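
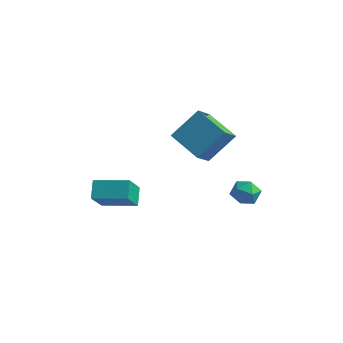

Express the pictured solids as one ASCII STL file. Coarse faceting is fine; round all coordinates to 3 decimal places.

solid 
facet normal -0.994 0.107 -0.002
outer loop
vertex 0.889 2.151 -1.422
vertex 0.817 1.489 -1.226
vertex 0.87 1.989 -0.747
endloop
endfacet
facet normal -0.672 0.724 0.155
outer loop
vertex 0.889 2.151 -1.422
vertex 0.87 1.989 -0.747
vertex 1.324 2.46 -0.978
endloop
endfacet
facet normal -0.237 0.891 -0.387
outer loop
vertex 0.889 2.151 -1.422
vertex 1.324 2.46 -0.978
vertex 1.553 2.251 -1.599
endloop
endfacet
facet normal -0.291 0.377 -0.879
outer loop
vertex 0.889 2.151 -1.422
vertex 1.553 2.251 -1.599
vertex 1.239 1.651 -1.752
endloop
endfacet
facet normal -0.759 -0.108 -0.642
outer loop
vertex 0.889 2.151 -1.422
vertex 1.239 1.651 -1.752
vertex 0.817 1.489 -1.226
endloop
endfacet
facet normal -0.270 0.621 0.736
outer loop
vertex 1.324 2.46 -0.978
vertex 0.87 1.989 -0.747
vertex 1.521 1.989 -0.508
endloop
endfacet
facet normal -0.792 -0.376 0.480
outer loop
vertex 0.87 1.989 -0.747
vertex 0.817 1.489 -1.226
vertex 1.207 1.389 -0.661
endloop
endfacet
facet normal -0.412 -0.724 -0.553
outer loop
vertex 0.817 1.489 -1.226
vertex 1.239 1.651 -1.752
vertex 1.436 1.18 -1.282
endloop
endfacet
facet normal 0.344 0.059 -0.937
outer loop
vertex 1.239 1.651 -1.752
vertex 1.553 2.251 -1.599
vertex 1.89 1.651 -1.513
endloop
endfacet
facet normal 0.432 0.891 -0.141
outer loop
vertex 1.553 2.251 -1.599
vertex 1.324 2.46 -0.978
vertex 1.943 2.151 -1.034
endloop
endfacet
facet normal 0.291 -0.377 0.879
outer loop
vertex 1.871 1.489 -0.838
vertex 1.521 1.989 -0.508
vertex 1.207 1.389 -0.661
endloop
endfacet
facet normal 0.237 -0.891 0.387
outer loop
vertex 1.871 1.489 -0.838
vertex 1.207 1.389 -0.661
vertex 1.436 1.18 -1.282
endloop
endfacet
facet normal 0.672 -0.724 -0.155
outer loop
vertex 1.871 1.489 -0.838
vertex 1.436 1.18 -1.282
vertex 1.89 1.651 -1.513
endloop
endfacet
facet normal 0.994 -0.107 0.002
outer loop
vertex 1.871 1.489 -0.838
vertex 1.89 1.651 -1.513
vertex 1.943 2.151 -1.034
endloop
endfacet
facet normal 0.759 0.108 0.642
outer loop
vertex 1.871 1.489 -0.838
vertex 1.943 2.151 -1.034
vertex 1.521 1.989 -0.508
endloop
endfacet
facet normal -0.344 -0.059 0.937
outer loop
vertex 1.207 1.389 -0.661
vertex 1.521 1.989 -0.508
vertex 0.87 1.989 -0.747
endloop
endfacet
facet normal -0.432 -0.891 0.141
outer loop
vertex 1.436 1.18 -1.282
vertex 1.207 1.389 -0.661
vertex 0.817 1.489 -1.226
endloop
endfacet
facet normal 0.270 -0.621 -0.736
outer loop
vertex 1.89 1.651 -1.513
vertex 1.436 1.18 -1.282
vertex 1.239 1.651 -1.752
endloop
endfacet
facet normal 0.792 0.376 -0.480
outer loop
vertex 1.943 2.151 -1.034
vertex 1.89 1.651 -1.513
vertex 1.553 2.251 -1.599
endloop
endfacet
facet normal 0.412 0.724 0.553
outer loop
vertex 1.521 1.989 -0.508
vertex 1.943 2.151 -1.034
vertex 1.324 2.46 -0.978
endloop
endfacet
facet normal -0.939 -0.306 -0.158
outer loop
vertex -2.557 -3.46 1.68
vertex -2.668 -2.548 0.571
vertex -2.262 -4.085 1.136
endloop
endfacet
facet normal 0.077 -0.634 0.770
outer loop
vertex -0.872 -3.632 1.369
vertex -2.557 -3.46 1.68
vertex -2.262 -4.085 1.136
endloop
endfacet
facet normal -0.939 -0.306 -0.158
outer loop
vertex -2.262 -4.085 1.136
vertex -2.668 -2.548 0.571
vertex -2.373 -3.173 0.027
endloop
endfacet
facet normal 0.335 -0.711 -0.618
outer loop
vertex -2.373 -3.173 0.027
vertex -0.872 -3.632 1.369
vertex -2.262 -4.085 1.136
endloop
endfacet
facet normal -0.335 0.711 0.618
outer loop
vertex -2.557 -3.46 1.68
vertex -1.278 -2.095 0.804
vertex -2.668 -2.548 0.571
endloop
endfacet
facet normal 0.077 -0.634 0.770
outer loop
vertex -1.167 -3.007 1.913
vertex -2.557 -3.46 1.68
vertex -0.872 -3.632 1.369
endloop
endfacet
facet normal -0.335 0.711 0.618
outer loop
vertex -1.167 -3.007 1.913
vertex -1.278 -2.095 0.804
vertex -2.557 -3.46 1.68
endloop
endfacet
facet normal -0.077 0.634 -0.770
outer loop
vertex -2.668 -2.548 0.571
vertex -1.278 -2.095 0.804
vertex -2.373 -3.173 0.027
endloop
endfacet
facet normal 0.335 -0.711 -0.618
outer loop
vertex -0.983 -2.72 0.26
vertex -0.872 -3.632 1.369
vertex -2.373 -3.173 0.027
endloop
endfacet
facet normal -0.077 0.634 -0.770
outer loop
vertex -2.373 -3.173 0.027
vertex -1.278 -2.095 0.804
vertex -0.983 -2.72 0.26
endloop
endfacet
facet normal 0.939 0.306 0.158
outer loop
vertex -0.983 -2.72 0.26
vertex -1.167 -3.007 1.913
vertex -0.872 -3.632 1.369
endloop
endfacet
facet normal 0.939 0.306 0.158
outer loop
vertex -1.278 -2.095 0.804
vertex -1.167 -3.007 1.913
vertex -0.983 -2.72 0.26
endloop
endfacet
facet normal -0.909 0.284 0.306
outer loop
vertex 0.345 -0.322 4.862
vertex 0.361 0.565 4.085
vertex -0.327 -1.279 3.755
endloop
endfacet
facet normal -0.014 -0.752 0.659
outer loop
vertex 1.099 -1.725 3.275
vertex 0.345 -0.322 4.862
vertex -0.327 -1.279 3.755
endloop
endfacet
facet normal -0.909 0.284 0.306
outer loop
vertex -0.327 -1.279 3.755
vertex 0.361 0.565 4.085
vertex -0.311 -0.392 2.978
endloop
endfacet
facet normal -0.417 -0.595 -0.687
outer loop
vertex -0.311 -0.392 2.978
vertex 1.099 -1.725 3.275
vertex -0.327 -1.279 3.755
endloop
endfacet
facet normal 0.417 0.595 0.687
outer loop
vertex 0.345 -0.322 4.862
vertex 1.787 0.119 3.605
vertex 0.361 0.565 4.085
endloop
endfacet
facet normal -0.014 -0.752 0.659
outer loop
vertex 1.771 -0.768 4.382
vertex 0.345 -0.322 4.862
vertex 1.099 -1.725 3.275
endloop
endfacet
facet normal 0.417 0.595 0.687
outer loop
vertex 1.771 -0.768 4.382
vertex 1.787 0.119 3.605
vertex 0.345 -0.322 4.862
endloop
endfacet
facet normal 0.014 0.752 -0.659
outer loop
vertex 0.361 0.565 4.085
vertex 1.787 0.119 3.605
vertex -0.311 -0.392 2.978
endloop
endfacet
facet normal -0.417 -0.595 -0.687
outer loop
vertex 1.115 -0.838 2.498
vertex 1.099 -1.725 3.275
vertex -0.311 -0.392 2.978
endloop
endfacet
facet normal 0.014 0.752 -0.659
outer loop
vertex -0.311 -0.392 2.978
vertex 1.787 0.119 3.605
vertex 1.115 -0.838 2.498
endloop
endfacet
facet normal 0.909 -0.284 -0.306
outer loop
vertex 1.115 -0.838 2.498
vertex 1.771 -0.768 4.382
vertex 1.099 -1.725 3.275
endloop
endfacet
facet normal 0.909 -0.284 -0.306
outer loop
vertex 1.787 0.119 3.605
vertex 1.771 -0.768 4.382
vertex 1.115 -0.838 2.498
endloop
endfacet

endsolid


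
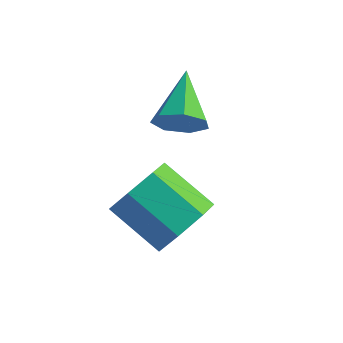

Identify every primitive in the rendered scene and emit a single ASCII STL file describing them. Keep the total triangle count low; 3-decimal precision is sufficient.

solid 
facet normal 0.288 -0.834 -0.471
outer loop
vertex -2.657 2.625 -1.311
vertex -3.361 2.57 -1.644
vertex -2.725 2.938 -1.907
endloop
endfacet
facet normal 0.782 0.584 0.217
outer loop
vertex -2.657 2.625 -1.311
vertex -2.725 2.938 -1.907
vertex -3.879 4.07 -0.796
endloop
endfacet
facet normal 0.288 -0.834 -0.471
outer loop
vertex -2.725 2.938 -1.907
vertex -3.361 2.57 -1.644
vertex -3.272 2.974 -2.305
endloop
endfacet
facet normal 0.375 0.815 -0.441
outer loop
vertex -2.725 2.938 -1.907
vertex -3.272 2.974 -2.305
vertex -3.879 4.07 -0.796
endloop
endfacet
facet normal 0.289 -0.834 -0.471
outer loop
vertex -3.272 2.974 -2.305
vertex -3.361 2.57 -1.644
vertex -3.885 2.705 -2.205
endloop
endfacet
facet normal -0.394 0.661 -0.639
outer loop
vertex -3.272 2.974 -2.305
vertex -3.885 2.705 -2.205
vertex -3.879 4.07 -0.796
endloop
endfacet
facet normal 0.289 -0.834 -0.470
outer loop
vertex -3.885 2.705 -2.205
vertex -3.361 2.57 -1.644
vertex -4.103 2.335 -1.683
endloop
endfacet
facet normal -0.945 0.238 -0.226
outer loop
vertex -3.885 2.705 -2.205
vertex -4.103 2.335 -1.683
vertex -3.879 4.07 -0.796
endloop
endfacet
facet normal 0.289 -0.834 -0.471
outer loop
vertex -4.103 2.335 -1.683
vertex -3.361 2.57 -1.644
vertex -3.763 2.141 -1.131
endloop
endfacet
facet normal -0.864 -0.136 0.484
outer loop
vertex -4.103 2.335 -1.683
vertex -3.763 2.141 -1.131
vertex -3.879 4.07 -0.796
endloop
endfacet
facet normal 0.288 -0.834 -0.472
outer loop
vertex -3.763 2.141 -1.131
vertex -3.361 2.57 -1.644
vertex -3.119 2.27 -0.966
endloop
endfacet
facet normal -0.210 -0.180 0.961
outer loop
vertex -3.763 2.141 -1.131
vertex -3.119 2.27 -0.966
vertex -3.879 4.07 -0.796
endloop
endfacet
facet normal 0.288 -0.833 -0.472
outer loop
vertex -3.119 2.27 -0.966
vertex -3.361 2.57 -1.644
vertex -2.657 2.625 -1.311
endloop
endfacet
facet normal 0.521 0.140 0.842
outer loop
vertex -3.119 2.27 -0.966
vertex -2.657 2.625 -1.311
vertex -3.879 4.07 -0.796
endloop
endfacet
facet normal 0.839 -0.128 -0.529
outer loop
vertex -1.936 0.861 -3.428
vertex -2.469 0.975 -4.302
vertex -2.002 1.697 -3.736
endloop
endfacet
facet normal 0.538 0.328 0.776
outer loop
vertex -1.936 0.861 -3.428
vertex -2.002 1.697 -3.736
vertex -3.439 1.091 -2.483
endloop
endfacet
facet normal 0.538 0.328 0.776
outer loop
vertex -3.439 1.091 -2.483
vertex -2.002 1.697 -3.736
vertex -3.505 1.928 -2.791
endloop
endfacet
facet normal -0.840 0.128 0.527
outer loop
vertex -3.439 1.091 -2.483
vertex -3.505 1.928 -2.791
vertex -3.971 1.205 -3.358
endloop
endfacet
facet normal 0.839 -0.129 -0.528
outer loop
vertex -2.002 1.697 -3.736
vertex -2.469 0.975 -4.302
vertex -2.419 1.99 -4.47
endloop
endfacet
facet normal 0.279 0.936 0.215
outer loop
vertex -2.002 1.697 -3.736
vertex -2.419 1.99 -4.47
vertex -3.505 1.928 -2.791
endloop
endfacet
facet normal 0.278 0.936 0.215
outer loop
vertex -3.505 1.928 -2.791
vertex -2.419 1.99 -4.47
vertex -3.921 2.22 -3.526
endloop
endfacet
facet normal -0.840 0.129 0.527
outer loop
vertex -3.505 1.928 -2.791
vertex -3.921 2.22 -3.526
vertex -3.971 1.205 -3.358
endloop
endfacet
facet normal 0.840 -0.129 -0.527
outer loop
vertex -2.419 1.99 -4.47
vertex -2.469 0.975 -4.302
vertex -2.873 1.518 -5.078
endloop
endfacet
facet normal -0.191 0.839 -0.509
outer loop
vertex -2.419 1.99 -4.47
vertex -2.873 1.518 -5.078
vertex -3.921 2.22 -3.526
endloop
endfacet
facet normal -0.191 0.839 -0.509
outer loop
vertex -3.921 2.22 -3.526
vertex -2.873 1.518 -5.078
vertex -4.376 1.748 -4.134
endloop
endfacet
facet normal -0.839 0.129 0.528
outer loop
vertex -3.921 2.22 -3.526
vertex -4.376 1.748 -4.134
vertex -3.971 1.205 -3.358
endloop
endfacet
facet normal 0.840 -0.129 -0.527
outer loop
vertex -2.873 1.518 -5.078
vertex -2.469 0.975 -4.302
vertex -3.023 0.637 -5.102
endloop
endfacet
facet normal -0.516 0.111 -0.849
outer loop
vertex -2.873 1.518 -5.078
vertex -3.023 0.637 -5.102
vertex -4.376 1.748 -4.134
endloop
endfacet
facet normal -0.517 0.110 -0.849
outer loop
vertex -4.376 1.748 -4.134
vertex -3.023 0.637 -5.102
vertex -4.526 0.867 -4.157
endloop
endfacet
facet normal -0.839 0.129 0.528
outer loop
vertex -4.376 1.748 -4.134
vertex -4.526 0.867 -4.157
vertex -3.971 1.205 -3.358
endloop
endfacet
facet normal 0.840 -0.128 -0.527
outer loop
vertex -3.023 0.637 -5.102
vertex -2.469 0.975 -4.302
vertex -2.755 0.011 -4.523
endloop
endfacet
facet normal -0.453 -0.702 -0.549
outer loop
vertex -3.023 0.637 -5.102
vertex -2.755 0.011 -4.523
vertex -4.526 0.867 -4.157
endloop
endfacet
facet normal -0.453 -0.702 -0.550
outer loop
vertex -4.526 0.867 -4.157
vertex -2.755 0.011 -4.523
vertex -4.258 0.241 -3.579
endloop
endfacet
facet normal -0.839 0.129 0.528
outer loop
vertex -4.526 0.867 -4.157
vertex -4.258 0.241 -3.579
vertex -3.971 1.205 -3.358
endloop
endfacet
facet normal 0.840 -0.128 -0.527
outer loop
vertex -2.755 0.011 -4.523
vertex -2.469 0.975 -4.302
vertex -2.272 0.11 -3.778
endloop
endfacet
facet normal -0.049 -0.985 0.163
outer loop
vertex -2.755 0.011 -4.523
vertex -2.272 0.11 -3.778
vertex -4.258 0.241 -3.579
endloop
endfacet
facet normal -0.049 -0.985 0.164
outer loop
vertex -4.258 0.241 -3.579
vertex -2.272 0.11 -3.778
vertex -3.775 0.341 -2.834
endloop
endfacet
facet normal -0.840 0.129 0.527
outer loop
vertex -4.258 0.241 -3.579
vertex -3.775 0.341 -2.834
vertex -3.971 1.205 -3.358
endloop
endfacet
facet normal 0.839 -0.129 -0.529
outer loop
vertex -2.272 0.11 -3.778
vertex -2.469 0.975 -4.302
vertex -1.936 0.861 -3.428
endloop
endfacet
facet normal 0.392 -0.527 0.754
outer loop
vertex -2.272 0.11 -3.778
vertex -1.936 0.861 -3.428
vertex -3.775 0.341 -2.834
endloop
endfacet
facet normal 0.393 -0.528 0.753
outer loop
vertex -3.775 0.341 -2.834
vertex -1.936 0.861 -3.428
vertex -3.439 1.091 -2.483
endloop
endfacet
facet normal -0.840 0.129 0.527
outer loop
vertex -3.775 0.341 -2.834
vertex -3.439 1.091 -2.483
vertex -3.971 1.205 -3.358
endloop
endfacet

endsolid


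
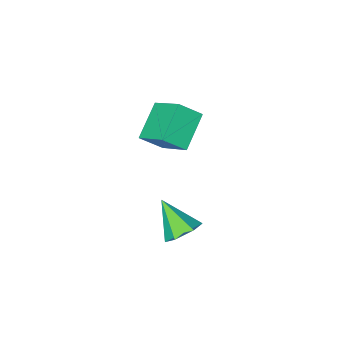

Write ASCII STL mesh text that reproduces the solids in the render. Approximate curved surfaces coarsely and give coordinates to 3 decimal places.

solid 
facet normal -0.688 -0.485 0.539
outer loop
vertex 0.246 -4.877 3.765
vertex -0.016 -3.143 4.99
vertex -0.748 -4.421 2.907
endloop
endfacet
facet normal 0.122 -0.811 -0.573
outer loop
vertex 0.676 -3.417 1.79
vertex 0.246 -4.877 3.765
vertex -0.748 -4.421 2.907
endloop
endfacet
facet normal -0.688 -0.485 0.539
outer loop
vertex -0.748 -4.421 2.907
vertex -0.016 -3.143 4.99
vertex -1.01 -2.687 4.132
endloop
endfacet
facet normal -0.715 0.328 -0.617
outer loop
vertex -1.01 -2.687 4.132
vertex 0.676 -3.417 1.79
vertex -0.748 -4.421 2.907
endloop
endfacet
facet normal 0.715 -0.328 0.617
outer loop
vertex 0.246 -4.877 3.765
vertex 1.408 -2.139 3.873
vertex -0.016 -3.143 4.99
endloop
endfacet
facet normal 0.122 -0.811 -0.573
outer loop
vertex 1.67 -3.873 2.648
vertex 0.246 -4.877 3.765
vertex 0.676 -3.417 1.79
endloop
endfacet
facet normal 0.715 -0.328 0.617
outer loop
vertex 1.67 -3.873 2.648
vertex 1.408 -2.139 3.873
vertex 0.246 -4.877 3.765
endloop
endfacet
facet normal -0.122 0.811 0.573
outer loop
vertex -0.016 -3.143 4.99
vertex 1.408 -2.139 3.873
vertex -1.01 -2.687 4.132
endloop
endfacet
facet normal -0.715 0.328 -0.617
outer loop
vertex 0.414 -1.683 3.015
vertex 0.676 -3.417 1.79
vertex -1.01 -2.687 4.132
endloop
endfacet
facet normal -0.122 0.811 0.573
outer loop
vertex -1.01 -2.687 4.132
vertex 1.408 -2.139 3.873
vertex 0.414 -1.683 3.015
endloop
endfacet
facet normal 0.688 0.485 -0.539
outer loop
vertex 0.414 -1.683 3.015
vertex 1.67 -3.873 2.648
vertex 0.676 -3.417 1.79
endloop
endfacet
facet normal 0.688 0.485 -0.539
outer loop
vertex 1.408 -2.139 3.873
vertex 1.67 -3.873 2.648
vertex 0.414 -1.683 3.015
endloop
endfacet
facet normal -0.157 0.729 -0.666
outer loop
vertex 2.11 -0.713 -2.314
vertex 1.2 -0.576 -1.95
vertex 1.964 -0.07 -1.576
endloop
endfacet
facet normal 0.961 -0.084 0.263
outer loop
vertex 2.11 -0.713 -2.314
vertex 1.964 -0.07 -1.576
vertex 1.52 -2.064 -0.59
endloop
endfacet
facet normal -0.157 0.729 -0.666
outer loop
vertex 1.964 -0.07 -1.576
vertex 1.2 -0.576 -1.95
vertex 1.053 0.067 -1.211
endloop
endfacet
facet normal 0.393 0.336 0.856
outer loop
vertex 1.964 -0.07 -1.576
vertex 1.053 0.067 -1.211
vertex 1.52 -2.064 -0.59
endloop
endfacet
facet normal -0.158 0.729 -0.666
outer loop
vertex 1.053 0.067 -1.211
vertex 1.2 -0.576 -1.95
vertex 0.289 -0.44 -1.585
endloop
endfacet
facet normal -0.507 0.137 0.851
outer loop
vertex 1.053 0.067 -1.211
vertex 0.289 -0.44 -1.585
vertex 1.52 -2.064 -0.59
endloop
endfacet
facet normal -0.158 0.729 -0.666
outer loop
vertex 0.289 -0.44 -1.585
vertex 1.2 -0.576 -1.95
vertex 0.435 -1.083 -2.323
endloop
endfacet
facet normal -0.839 -0.481 0.253
outer loop
vertex 0.289 -0.44 -1.585
vertex 0.435 -1.083 -2.323
vertex 1.52 -2.064 -0.59
endloop
endfacet
facet normal -0.158 0.728 -0.667
outer loop
vertex 0.435 -1.083 -2.323
vertex 1.2 -0.576 -1.95
vertex 1.346 -1.22 -2.688
endloop
endfacet
facet normal -0.272 -0.900 -0.340
outer loop
vertex 0.435 -1.083 -2.323
vertex 1.346 -1.22 -2.688
vertex 1.52 -2.064 -0.59
endloop
endfacet
facet normal -0.157 0.729 -0.667
outer loop
vertex 1.346 -1.22 -2.688
vertex 1.2 -0.576 -1.95
vertex 2.11 -0.713 -2.314
endloop
endfacet
facet normal 0.629 -0.702 -0.334
outer loop
vertex 1.346 -1.22 -2.688
vertex 2.11 -0.713 -2.314
vertex 1.52 -2.064 -0.59
endloop
endfacet

endsolid


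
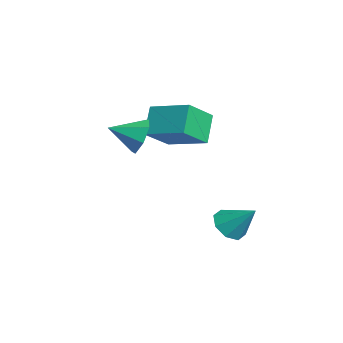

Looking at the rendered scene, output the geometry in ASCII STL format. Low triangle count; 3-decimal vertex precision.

solid 
facet normal -0.481 -0.545 -0.686
outer loop
vertex 0.181 1.926 -2.943
vertex -0.621 2.274 -2.657
vertex 0.005 2.514 -3.287
endloop
endfacet
facet normal 0.967 0.186 -0.176
outer loop
vertex 0.181 1.926 -2.943
vertex 0.005 2.514 -3.287
vertex 0.201 3.206 -1.483
endloop
endfacet
facet normal -0.481 -0.546 -0.686
outer loop
vertex 0.005 2.514 -3.287
vertex -0.621 2.274 -2.657
vertex -0.539 2.962 -3.262
endloop
endfacet
facet normal 0.587 0.732 -0.345
outer loop
vertex 0.005 2.514 -3.287
vertex -0.539 2.962 -3.262
vertex 0.201 3.206 -1.483
endloop
endfacet
facet normal -0.482 -0.546 -0.686
outer loop
vertex -0.539 2.962 -3.262
vertex -0.621 2.274 -2.657
vertex -1.13 3.006 -2.882
endloop
endfacet
facet normal -0.011 0.991 -0.131
outer loop
vertex -0.539 2.962 -3.262
vertex -1.13 3.006 -2.882
vertex 0.201 3.206 -1.483
endloop
endfacet
facet normal -0.480 -0.545 -0.687
outer loop
vertex -1.13 3.006 -2.882
vertex -0.621 2.274 -2.657
vertex -1.424 2.621 -2.371
endloop
endfacet
facet normal -0.477 0.812 0.337
outer loop
vertex -1.13 3.006 -2.882
vertex -1.424 2.621 -2.371
vertex 0.201 3.206 -1.483
endloop
endfacet
facet normal -0.480 -0.546 -0.686
outer loop
vertex -1.424 2.621 -2.371
vertex -0.621 2.274 -2.657
vertex -1.247 2.033 -2.027
endloop
endfacet
facet normal -0.538 0.299 0.788
outer loop
vertex -1.424 2.621 -2.371
vertex -1.247 2.033 -2.027
vertex 0.201 3.206 -1.483
endloop
endfacet
facet normal -0.481 -0.545 -0.687
outer loop
vertex -1.247 2.033 -2.027
vertex -0.621 2.274 -2.657
vertex -0.704 1.585 -2.052
endloop
endfacet
facet normal -0.159 -0.247 0.956
outer loop
vertex -1.247 2.033 -2.027
vertex -0.704 1.585 -2.052
vertex 0.201 3.206 -1.483
endloop
endfacet
facet normal -0.480 -0.545 -0.687
outer loop
vertex -0.704 1.585 -2.052
vertex -0.621 2.274 -2.657
vertex -0.112 1.541 -2.431
endloop
endfacet
facet normal 0.438 -0.506 0.743
outer loop
vertex -0.704 1.585 -2.052
vertex -0.112 1.541 -2.431
vertex 0.201 3.206 -1.483
endloop
endfacet
facet normal -0.481 -0.546 -0.686
outer loop
vertex -0.112 1.541 -2.431
vertex -0.621 2.274 -2.657
vertex 0.181 1.926 -2.943
endloop
endfacet
facet normal 0.905 -0.326 0.273
outer loop
vertex -0.112 1.541 -2.431
vertex 0.181 1.926 -2.943
vertex 0.201 3.206 -1.483
endloop
endfacet
facet normal 0.091 0.917 -0.388
outer loop
vertex -1.247 -1.671 1.684
vertex -1.901 -1.317 2.368
vertex -0.896 -1.388 2.436
endloop
endfacet
facet normal 0.734 -0.673 -0.089
outer loop
vertex -1.247 -1.671 1.684
vertex -0.896 -1.388 2.436
vertex -2.039 -2.703 2.952
endloop
endfacet
facet normal 0.091 0.917 -0.388
outer loop
vertex -0.896 -1.388 2.436
vertex -1.901 -1.317 2.368
vertex -1.302 -1.052 3.136
endloop
endfacet
facet normal 0.708 -0.382 0.594
outer loop
vertex -0.896 -1.388 2.436
vertex -1.302 -1.052 3.136
vertex -2.039 -2.703 2.952
endloop
endfacet
facet normal 0.090 0.918 -0.387
outer loop
vertex -1.302 -1.052 3.136
vertex -1.901 -1.317 2.368
vertex -2.16 -0.916 3.258
endloop
endfacet
facet normal 0.114 -0.160 0.980
outer loop
vertex -1.302 -1.052 3.136
vertex -2.16 -0.916 3.258
vertex -2.039 -2.703 2.952
endloop
endfacet
facet normal 0.091 0.918 -0.387
outer loop
vertex -2.16 -0.916 3.258
vertex -1.901 -1.317 2.368
vertex -2.822 -1.082 2.709
endloop
endfacet
facet normal -0.602 -0.174 0.779
outer loop
vertex -2.16 -0.916 3.258
vertex -2.822 -1.082 2.709
vertex -2.039 -2.703 2.952
endloop
endfacet
facet normal 0.091 0.918 -0.387
outer loop
vertex -2.822 -1.082 2.709
vertex -1.901 -1.317 2.368
vertex -2.792 -1.425 1.903
endloop
endfacet
facet normal -0.899 -0.413 0.142
outer loop
vertex -2.822 -1.082 2.709
vertex -2.792 -1.425 1.903
vertex -2.039 -2.703 2.952
endloop
endfacet
facet normal 0.091 0.917 -0.387
outer loop
vertex -2.792 -1.425 1.903
vertex -1.901 -1.317 2.368
vertex -2.09 -1.687 1.447
endloop
endfacet
facet normal -0.555 -0.698 -0.453
outer loop
vertex -2.792 -1.425 1.903
vertex -2.09 -1.687 1.447
vertex -2.039 -2.703 2.952
endloop
endfacet
facet normal 0.091 0.917 -0.387
outer loop
vertex -2.09 -1.687 1.447
vertex -1.901 -1.317 2.368
vertex -1.247 -1.671 1.684
endloop
endfacet
facet normal 0.172 -0.814 -0.555
outer loop
vertex -2.09 -1.687 1.447
vertex -1.247 -1.671 1.684
vertex -2.039 -2.703 2.952
endloop
endfacet
facet normal -0.464 0.665 -0.586
outer loop
vertex -4.551 0.616 2.287
vertex -3.176 2.062 2.839
vertex -3.608 0.188 1.055
endloop
endfacet
facet normal -0.665 -0.698 -0.266
outer loop
vertex -2.764 -1.022 2.121
vertex -4.551 0.616 2.287
vertex -3.608 0.188 1.055
endloop
endfacet
facet normal -0.463 0.665 -0.586
outer loop
vertex -3.608 0.188 1.055
vertex -3.176 2.062 2.839
vertex -2.232 1.633 1.606
endloop
endfacet
facet normal 0.586 -0.266 -0.766
outer loop
vertex -2.232 1.633 1.606
vertex -2.764 -1.022 2.121
vertex -3.608 0.188 1.055
endloop
endfacet
facet normal -0.586 0.265 0.765
outer loop
vertex -4.551 0.616 2.287
vertex -2.332 0.852 3.905
vertex -3.176 2.062 2.839
endloop
endfacet
facet normal -0.665 -0.698 -0.266
outer loop
vertex -3.708 -0.593 3.354
vertex -4.551 0.616 2.287
vertex -2.764 -1.022 2.121
endloop
endfacet
facet normal -0.586 0.266 0.765
outer loop
vertex -3.708 -0.593 3.354
vertex -2.332 0.852 3.905
vertex -4.551 0.616 2.287
endloop
endfacet
facet normal 0.665 0.698 0.266
outer loop
vertex -3.176 2.062 2.839
vertex -2.332 0.852 3.905
vertex -2.232 1.633 1.606
endloop
endfacet
facet normal 0.587 -0.266 -0.765
outer loop
vertex -1.389 0.424 2.673
vertex -2.764 -1.022 2.121
vertex -2.232 1.633 1.606
endloop
endfacet
facet normal 0.665 0.698 0.266
outer loop
vertex -2.232 1.633 1.606
vertex -2.332 0.852 3.905
vertex -1.389 0.424 2.673
endloop
endfacet
facet normal 0.464 -0.665 0.586
outer loop
vertex -1.389 0.424 2.673
vertex -3.708 -0.593 3.354
vertex -2.764 -1.022 2.121
endloop
endfacet
facet normal 0.464 -0.665 0.586
outer loop
vertex -2.332 0.852 3.905
vertex -3.708 -0.593 3.354
vertex -1.389 0.424 2.673
endloop
endfacet

endsolid


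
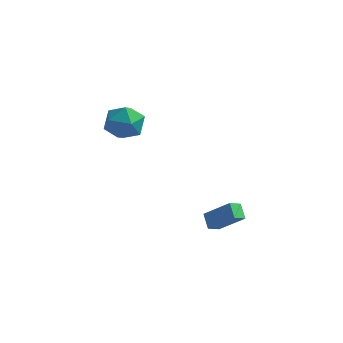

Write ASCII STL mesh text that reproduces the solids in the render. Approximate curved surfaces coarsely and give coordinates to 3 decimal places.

solid 
facet normal -0.966 0.218 -0.136
outer loop
vertex -4.384 0.406 2.18
vertex -4.655 -0.772 2.22
vertex -4.651 -0.118 3.237
endloop
endfacet
facet normal -0.633 0.745 0.209
outer loop
vertex -4.384 0.406 2.18
vertex -4.651 -0.118 3.237
vertex -3.741 0.675 3.168
endloop
endfacet
facet normal -0.097 0.975 -0.202
outer loop
vertex -4.384 0.406 2.18
vertex -3.741 0.675 3.168
vertex -3.182 0.511 2.108
endloop
endfacet
facet normal -0.099 0.589 -0.802
outer loop
vertex -4.384 0.406 2.18
vertex -3.182 0.511 2.108
vertex -3.747 -0.383 1.522
endloop
endfacet
facet normal -0.637 0.121 -0.761
outer loop
vertex -4.384 0.406 2.18
vertex -3.747 -0.383 1.522
vertex -4.655 -0.772 2.22
endloop
endfacet
facet normal -0.352 0.474 0.807
outer loop
vertex -3.741 0.675 3.168
vertex -4.651 -0.118 3.237
vertex -3.613 -0.337 3.818
endloop
endfacet
facet normal -0.891 -0.380 0.248
outer loop
vertex -4.651 -0.118 3.237
vertex -4.655 -0.772 2.22
vertex -4.178 -1.231 3.232
endloop
endfacet
facet normal -0.358 -0.536 -0.764
outer loop
vertex -4.655 -0.772 2.22
vertex -3.747 -0.383 1.522
vertex -3.619 -1.395 2.172
endloop
endfacet
facet normal 0.511 0.221 -0.830
outer loop
vertex -3.747 -0.383 1.522
vertex -3.182 0.511 2.108
vertex -2.709 -0.602 2.103
endloop
endfacet
facet normal 0.515 0.846 0.141
outer loop
vertex -3.182 0.511 2.108
vertex -3.741 0.675 3.168
vertex -2.705 0.052 3.12
endloop
endfacet
facet normal 0.099 -0.589 0.802
outer loop
vertex -2.976 -1.126 3.16
vertex -3.613 -0.337 3.818
vertex -4.178 -1.231 3.232
endloop
endfacet
facet normal 0.097 -0.975 0.202
outer loop
vertex -2.976 -1.126 3.16
vertex -4.178 -1.231 3.232
vertex -3.619 -1.395 2.172
endloop
endfacet
facet normal 0.633 -0.745 -0.209
outer loop
vertex -2.976 -1.126 3.16
vertex -3.619 -1.395 2.172
vertex -2.709 -0.602 2.103
endloop
endfacet
facet normal 0.966 -0.218 0.136
outer loop
vertex -2.976 -1.126 3.16
vertex -2.709 -0.602 2.103
vertex -2.705 0.052 3.12
endloop
endfacet
facet normal 0.637 -0.121 0.761
outer loop
vertex -2.976 -1.126 3.16
vertex -2.705 0.052 3.12
vertex -3.613 -0.337 3.818
endloop
endfacet
facet normal -0.511 -0.221 0.830
outer loop
vertex -4.178 -1.231 3.232
vertex -3.613 -0.337 3.818
vertex -4.651 -0.118 3.237
endloop
endfacet
facet normal -0.515 -0.846 -0.141
outer loop
vertex -3.619 -1.395 2.172
vertex -4.178 -1.231 3.232
vertex -4.655 -0.772 2.22
endloop
endfacet
facet normal 0.352 -0.474 -0.807
outer loop
vertex -2.709 -0.602 2.103
vertex -3.619 -1.395 2.172
vertex -3.747 -0.383 1.522
endloop
endfacet
facet normal 0.891 0.380 -0.248
outer loop
vertex -2.705 0.052 3.12
vertex -2.709 -0.602 2.103
vertex -3.182 0.511 2.108
endloop
endfacet
facet normal 0.358 0.536 0.764
outer loop
vertex -3.613 -0.337 3.818
vertex -2.705 0.052 3.12
vertex -3.741 0.675 3.168
endloop
endfacet
facet normal -0.754 0.052 -0.654
outer loop
vertex 2.08 -3.499 -2.007
vertex 1.616 -2.893 -1.424
vertex 2.44 -2.872 -2.372
endloop
endfacet
facet normal 0.483 -0.631 -0.607
outer loop
vertex 3.844 -2.967 -1.156
vertex 2.08 -3.499 -2.007
vertex 2.44 -2.872 -2.372
endloop
endfacet
facet normal -0.754 0.051 -0.655
outer loop
vertex 2.44 -2.872 -2.372
vertex 1.616 -2.893 -1.424
vertex 1.976 -2.266 -1.79
endloop
endfacet
facet normal 0.444 0.774 -0.452
outer loop
vertex 1.976 -2.266 -1.79
vertex 3.844 -2.967 -1.156
vertex 2.44 -2.872 -2.372
endloop
endfacet
facet normal -0.444 -0.774 0.452
outer loop
vertex 2.08 -3.499 -2.007
vertex 3.02 -2.988 -0.208
vertex 1.616 -2.893 -1.424
endloop
endfacet
facet normal 0.483 -0.631 -0.607
outer loop
vertex 3.484 -3.594 -0.79
vertex 2.08 -3.499 -2.007
vertex 3.844 -2.967 -1.156
endloop
endfacet
facet normal -0.444 -0.774 0.452
outer loop
vertex 3.484 -3.594 -0.79
vertex 3.02 -2.988 -0.208
vertex 2.08 -3.499 -2.007
endloop
endfacet
facet normal -0.483 0.631 0.607
outer loop
vertex 1.616 -2.893 -1.424
vertex 3.02 -2.988 -0.208
vertex 1.976 -2.266 -1.79
endloop
endfacet
facet normal 0.444 0.774 -0.451
outer loop
vertex 3.38 -2.361 -0.573
vertex 3.844 -2.967 -1.156
vertex 1.976 -2.266 -1.79
endloop
endfacet
facet normal -0.483 0.631 0.607
outer loop
vertex 1.976 -2.266 -1.79
vertex 3.02 -2.988 -0.208
vertex 3.38 -2.361 -0.573
endloop
endfacet
facet normal 0.755 -0.051 0.654
outer loop
vertex 3.38 -2.361 -0.573
vertex 3.484 -3.594 -0.79
vertex 3.844 -2.967 -1.156
endloop
endfacet
facet normal 0.754 -0.052 0.655
outer loop
vertex 3.02 -2.988 -0.208
vertex 3.484 -3.594 -0.79
vertex 3.38 -2.361 -0.573
endloop
endfacet

endsolid


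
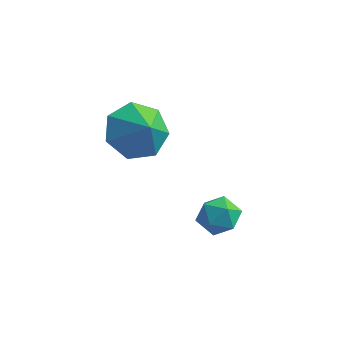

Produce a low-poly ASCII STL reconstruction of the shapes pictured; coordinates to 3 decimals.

solid 
facet normal -0.633 0.396 -0.665
outer loop
vertex 0.724 0.135 0.06
vertex -0.035 -0.529 0.387
vertex 0.194 0.442 0.747
endloop
endfacet
facet normal 0.804 0.395 0.444
outer loop
vertex 0.724 0.135 0.06
vertex 0.194 0.442 0.747
vertex 0.675 -0.971 1.133
endloop
endfacet
facet normal -0.633 0.396 -0.665
outer loop
vertex 0.194 0.442 0.747
vertex -0.035 -0.529 0.387
vertex -0.508 0.018 1.163
endloop
endfacet
facet normal 0.313 0.348 0.884
outer loop
vertex 0.194 0.442 0.747
vertex -0.508 0.018 1.163
vertex 0.675 -0.971 1.133
endloop
endfacet
facet normal -0.633 0.396 -0.665
outer loop
vertex -0.508 0.018 1.163
vertex -0.035 -0.529 0.387
vertex -0.854 -0.818 0.995
endloop
endfacet
facet normal -0.104 -0.154 0.983
outer loop
vertex -0.508 0.018 1.163
vertex -0.854 -0.818 0.995
vertex 0.675 -0.971 1.133
endloop
endfacet
facet normal -0.633 0.395 -0.665
outer loop
vertex -0.854 -0.818 0.995
vertex -0.035 -0.529 0.387
vertex -0.583 -1.436 0.37
endloop
endfacet
facet normal -0.134 -0.733 0.667
outer loop
vertex -0.854 -0.818 0.995
vertex -0.583 -1.436 0.37
vertex 0.675 -0.971 1.133
endloop
endfacet
facet normal -0.633 0.395 -0.666
outer loop
vertex -0.583 -1.436 0.37
vertex -0.035 -0.529 0.387
vertex 0.101 -1.371 -0.242
endloop
endfacet
facet normal 0.247 -0.953 0.174
outer loop
vertex -0.583 -1.436 0.37
vertex 0.101 -1.371 -0.242
vertex 0.675 -0.971 1.133
endloop
endfacet
facet normal -0.633 0.395 -0.666
outer loop
vertex 0.101 -1.371 -0.242
vertex -0.035 -0.529 0.387
vertex 0.683 -0.671 -0.38
endloop
endfacet
facet normal 0.751 -0.649 -0.125
outer loop
vertex 0.101 -1.371 -0.242
vertex 0.683 -0.671 -0.38
vertex 0.675 -0.971 1.133
endloop
endfacet
facet normal -0.633 0.396 -0.666
outer loop
vertex 0.683 -0.671 -0.38
vertex -0.035 -0.529 0.387
vertex 0.724 0.135 0.06
endloop
endfacet
facet normal 0.999 -0.048 -0.004
outer loop
vertex 0.683 -0.671 -0.38
vertex 0.724 0.135 0.06
vertex 0.675 -0.971 1.133
endloop
endfacet
facet normal -0.936 -0.177 0.305
outer loop
vertex 2.847 -1.788 -0.877
vertex 2.903 -2.475 -1.105
vertex 3.091 -2.301 -0.426
endloop
endfacet
facet normal -0.627 0.324 0.708
outer loop
vertex 2.847 -1.788 -0.877
vertex 3.091 -2.301 -0.426
vertex 3.41 -1.649 -0.442
endloop
endfacet
facet normal -0.429 0.859 0.281
outer loop
vertex 2.847 -1.788 -0.877
vertex 3.41 -1.649 -0.442
vertex 3.418 -1.42 -1.13
endloop
endfacet
facet normal -0.614 0.688 -0.386
outer loop
vertex 2.847 -1.788 -0.877
vertex 3.418 -1.42 -1.13
vertex 3.105 -1.93 -1.54
endloop
endfacet
facet normal -0.927 0.048 -0.371
outer loop
vertex 2.847 -1.788 -0.877
vertex 3.105 -1.93 -1.54
vertex 2.903 -2.475 -1.105
endloop
endfacet
facet normal -0.039 0.044 0.998
outer loop
vertex 3.41 -1.649 -0.442
vertex 3.091 -2.301 -0.426
vertex 3.815 -2.25 -0.4
endloop
endfacet
facet normal -0.537 -0.770 0.346
outer loop
vertex 3.091 -2.301 -0.426
vertex 2.903 -2.475 -1.105
vertex 3.502 -2.76 -0.81
endloop
endfacet
facet normal -0.523 -0.405 -0.750
outer loop
vertex 2.903 -2.475 -1.105
vertex 3.105 -1.93 -1.54
vertex 3.51 -2.531 -1.498
endloop
endfacet
facet normal -0.017 0.633 -0.774
outer loop
vertex 3.105 -1.93 -1.54
vertex 3.418 -1.42 -1.13
vertex 3.829 -1.879 -1.514
endloop
endfacet
facet normal 0.282 0.909 0.306
outer loop
vertex 3.418 -1.42 -1.13
vertex 3.41 -1.649 -0.442
vertex 4.017 -1.705 -0.835
endloop
endfacet
facet normal 0.614 -0.688 0.386
outer loop
vertex 4.073 -2.392 -1.063
vertex 3.815 -2.25 -0.4
vertex 3.502 -2.76 -0.81
endloop
endfacet
facet normal 0.429 -0.859 -0.281
outer loop
vertex 4.073 -2.392 -1.063
vertex 3.502 -2.76 -0.81
vertex 3.51 -2.531 -1.498
endloop
endfacet
facet normal 0.627 -0.324 -0.708
outer loop
vertex 4.073 -2.392 -1.063
vertex 3.51 -2.531 -1.498
vertex 3.829 -1.879 -1.514
endloop
endfacet
facet normal 0.936 0.177 -0.305
outer loop
vertex 4.073 -2.392 -1.063
vertex 3.829 -1.879 -1.514
vertex 4.017 -1.705 -0.835
endloop
endfacet
facet normal 0.927 -0.048 0.371
outer loop
vertex 4.073 -2.392 -1.063
vertex 4.017 -1.705 -0.835
vertex 3.815 -2.25 -0.4
endloop
endfacet
facet normal 0.017 -0.633 0.774
outer loop
vertex 3.502 -2.76 -0.81
vertex 3.815 -2.25 -0.4
vertex 3.091 -2.301 -0.426
endloop
endfacet
facet normal -0.282 -0.909 -0.306
outer loop
vertex 3.51 -2.531 -1.498
vertex 3.502 -2.76 -0.81
vertex 2.903 -2.475 -1.105
endloop
endfacet
facet normal 0.039 -0.044 -0.998
outer loop
vertex 3.829 -1.879 -1.514
vertex 3.51 -2.531 -1.498
vertex 3.105 -1.93 -1.54
endloop
endfacet
facet normal 0.537 0.770 -0.346
outer loop
vertex 4.017 -1.705 -0.835
vertex 3.829 -1.879 -1.514
vertex 3.418 -1.42 -1.13
endloop
endfacet
facet normal 0.523 0.405 0.750
outer loop
vertex 3.815 -2.25 -0.4
vertex 4.017 -1.705 -0.835
vertex 3.41 -1.649 -0.442
endloop
endfacet

endsolid


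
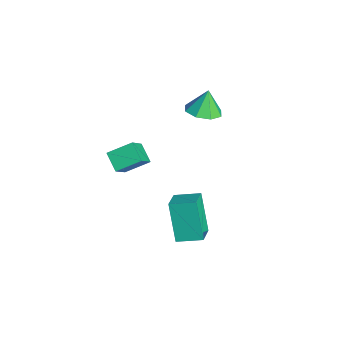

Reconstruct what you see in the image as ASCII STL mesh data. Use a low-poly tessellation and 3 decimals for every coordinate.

solid 
facet normal 0.235 -0.273 -0.933
outer loop
vertex -1.958 0.913 2.075
vertex -2.615 1.509 1.735
vertex -1.692 1.578 1.947
endloop
endfacet
facet normal 0.620 -0.098 0.779
outer loop
vertex -1.958 0.913 2.075
vertex -1.692 1.578 1.947
vertex -2.925 1.871 2.965
endloop
endfacet
facet normal 0.235 -0.275 -0.932
outer loop
vertex -1.692 1.578 1.947
vertex -2.615 1.509 1.735
vertex -1.966 2.202 1.694
endloop
endfacet
facet normal 0.616 0.513 0.598
outer loop
vertex -1.692 1.578 1.947
vertex -1.966 2.202 1.694
vertex -2.925 1.871 2.965
endloop
endfacet
facet normal 0.235 -0.275 -0.932
outer loop
vertex -1.966 2.202 1.694
vertex -2.615 1.509 1.735
vertex -2.621 2.42 1.465
endloop
endfacet
facet normal 0.175 0.913 0.369
outer loop
vertex -1.966 2.202 1.694
vertex -2.621 2.42 1.465
vertex -2.925 1.871 2.965
endloop
endfacet
facet normal 0.235 -0.275 -0.932
outer loop
vertex -2.621 2.42 1.465
vertex -2.615 1.509 1.735
vertex -3.272 2.104 1.394
endloop
endfacet
facet normal -0.445 0.866 0.227
outer loop
vertex -2.621 2.42 1.465
vertex -3.272 2.104 1.394
vertex -2.925 1.871 2.965
endloop
endfacet
facet normal 0.236 -0.274 -0.932
outer loop
vertex -3.272 2.104 1.394
vertex -2.615 1.509 1.735
vertex -3.538 1.44 1.522
endloop
endfacet
facet normal -0.880 0.401 0.254
outer loop
vertex -3.272 2.104 1.394
vertex -3.538 1.44 1.522
vertex -2.925 1.871 2.965
endloop
endfacet
facet normal 0.236 -0.275 -0.932
outer loop
vertex -3.538 1.44 1.522
vertex -2.615 1.509 1.735
vertex -3.264 0.816 1.775
endloop
endfacet
facet normal -0.876 -0.209 0.435
outer loop
vertex -3.538 1.44 1.522
vertex -3.264 0.816 1.775
vertex -2.925 1.871 2.965
endloop
endfacet
facet normal 0.235 -0.274 -0.933
outer loop
vertex -3.264 0.816 1.775
vertex -2.615 1.509 1.735
vertex -2.609 0.598 2.004
endloop
endfacet
facet normal -0.435 -0.609 0.664
outer loop
vertex -3.264 0.816 1.775
vertex -2.609 0.598 2.004
vertex -2.925 1.871 2.965
endloop
endfacet
facet normal 0.234 -0.274 -0.933
outer loop
vertex -2.609 0.598 2.004
vertex -2.615 1.509 1.735
vertex -1.958 0.913 2.075
endloop
endfacet
facet normal 0.184 -0.563 0.806
outer loop
vertex -2.609 0.598 2.004
vertex -1.958 0.913 2.075
vertex -2.925 1.871 2.965
endloop
endfacet
facet normal -0.526 0.411 -0.744
outer loop
vertex -0.803 -3.38 1.72
vertex -0.664 -2.183 2.283
vertex 0.1 -3.225 1.167
endloop
endfacet
facet normal -0.105 -0.900 -0.424
outer loop
vertex 0.984 -3.917 2.417
vertex -0.803 -3.38 1.72
vertex 0.1 -3.225 1.167
endloop
endfacet
facet normal -0.526 0.411 -0.744
outer loop
vertex 0.1 -3.225 1.167
vertex -0.664 -2.183 2.283
vertex 0.239 -2.028 1.73
endloop
endfacet
facet normal 0.844 0.145 -0.517
outer loop
vertex 0.239 -2.028 1.73
vertex 0.984 -3.917 2.417
vertex 0.1 -3.225 1.167
endloop
endfacet
facet normal -0.844 -0.145 0.517
outer loop
vertex -0.803 -3.38 1.72
vertex 0.22 -2.875 3.533
vertex -0.664 -2.183 2.283
endloop
endfacet
facet normal -0.105 -0.900 -0.424
outer loop
vertex 0.081 -4.072 2.97
vertex -0.803 -3.38 1.72
vertex 0.984 -3.917 2.417
endloop
endfacet
facet normal -0.844 -0.145 0.517
outer loop
vertex 0.081 -4.072 2.97
vertex 0.22 -2.875 3.533
vertex -0.803 -3.38 1.72
endloop
endfacet
facet normal 0.105 0.900 0.424
outer loop
vertex -0.664 -2.183 2.283
vertex 0.22 -2.875 3.533
vertex 0.239 -2.028 1.73
endloop
endfacet
facet normal 0.844 0.145 -0.517
outer loop
vertex 1.123 -2.72 2.98
vertex 0.984 -3.917 2.417
vertex 0.239 -2.028 1.73
endloop
endfacet
facet normal 0.105 0.900 0.424
outer loop
vertex 0.239 -2.028 1.73
vertex 0.22 -2.875 3.533
vertex 1.123 -2.72 2.98
endloop
endfacet
facet normal 0.526 -0.411 0.744
outer loop
vertex 1.123 -2.72 2.98
vertex 0.081 -4.072 2.97
vertex 0.984 -3.917 2.417
endloop
endfacet
facet normal 0.526 -0.411 0.744
outer loop
vertex 0.22 -2.875 3.533
vertex 0.081 -4.072 2.97
vertex 1.123 -2.72 2.98
endloop
endfacet
facet normal -0.502 0.001 0.865
outer loop
vertex 2.698 -1.947 0.973
vertex 3.201 -0.784 1.264
vertex 1.708 -1.374 0.397
endloop
endfacet
facet normal -0.387 -0.894 -0.224
outer loop
vertex 2.779 -1.376 -1.444
vertex 2.698 -1.947 0.973
vertex 1.708 -1.374 0.397
endloop
endfacet
facet normal -0.502 0.000 0.865
outer loop
vertex 1.708 -1.374 0.397
vertex 3.201 -0.784 1.264
vertex 2.211 -0.212 0.689
endloop
endfacet
facet normal -0.773 0.448 -0.450
outer loop
vertex 2.211 -0.212 0.689
vertex 2.779 -1.376 -1.444
vertex 1.708 -1.374 0.397
endloop
endfacet
facet normal 0.773 -0.447 0.450
outer loop
vertex 2.698 -1.947 0.973
vertex 4.272 -0.786 -0.577
vertex 3.201 -0.784 1.264
endloop
endfacet
facet normal -0.387 -0.895 -0.224
outer loop
vertex 3.769 -1.948 -0.869
vertex 2.698 -1.947 0.973
vertex 2.779 -1.376 -1.444
endloop
endfacet
facet normal 0.773 -0.448 0.450
outer loop
vertex 3.769 -1.948 -0.869
vertex 4.272 -0.786 -0.577
vertex 2.698 -1.947 0.973
endloop
endfacet
facet normal 0.387 0.895 0.224
outer loop
vertex 3.201 -0.784 1.264
vertex 4.272 -0.786 -0.577
vertex 2.211 -0.212 0.689
endloop
endfacet
facet normal -0.773 0.447 -0.450
outer loop
vertex 3.282 -0.213 -1.153
vertex 2.779 -1.376 -1.444
vertex 2.211 -0.212 0.689
endloop
endfacet
facet normal 0.387 0.894 0.225
outer loop
vertex 2.211 -0.212 0.689
vertex 4.272 -0.786 -0.577
vertex 3.282 -0.213 -1.153
endloop
endfacet
facet normal 0.502 -0.001 -0.865
outer loop
vertex 3.282 -0.213 -1.153
vertex 3.769 -1.948 -0.869
vertex 2.779 -1.376 -1.444
endloop
endfacet
facet normal 0.503 -0.000 -0.864
outer loop
vertex 4.272 -0.786 -0.577
vertex 3.769 -1.948 -0.869
vertex 3.282 -0.213 -1.153
endloop
endfacet

endsolid


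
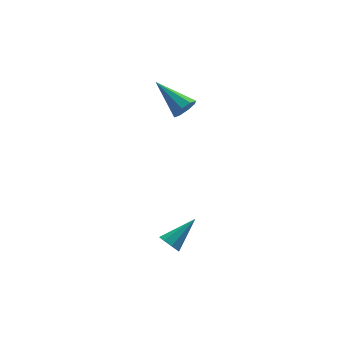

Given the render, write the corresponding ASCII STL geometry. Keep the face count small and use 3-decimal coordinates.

solid 
facet normal 0.452 -0.756 -0.473
outer loop
vertex -1.074 -0.303 1.936
vertex -1.348 -0.713 2.329
vertex -1.501 -0.457 1.774
endloop
endfacet
facet normal -0.033 0.766 -0.642
outer loop
vertex -1.074 -0.303 1.936
vertex -1.501 -0.457 1.774
vertex -2.212 0.733 3.231
endloop
endfacet
facet normal 0.451 -0.756 -0.473
outer loop
vertex -1.501 -0.457 1.774
vertex -1.348 -0.713 2.329
vertex -1.839 -0.76 1.936
endloop
endfacet
facet normal -0.659 0.392 -0.642
outer loop
vertex -1.501 -0.457 1.774
vertex -1.839 -0.76 1.936
vertex -2.212 0.733 3.231
endloop
endfacet
facet normal 0.451 -0.756 -0.474
outer loop
vertex -1.839 -0.76 1.936
vertex -1.348 -0.713 2.329
vertex -1.889 -1.036 2.329
endloop
endfacet
facet normal -0.979 -0.085 -0.184
outer loop
vertex -1.839 -0.76 1.936
vertex -1.889 -1.036 2.329
vertex -2.212 0.733 3.231
endloop
endfacet
facet normal 0.452 -0.757 -0.473
outer loop
vertex -1.889 -1.036 2.329
vertex -1.348 -0.713 2.329
vertex -1.623 -1.122 2.721
endloop
endfacet
facet normal -0.802 -0.381 0.460
outer loop
vertex -1.889 -1.036 2.329
vertex -1.623 -1.122 2.721
vertex -2.212 0.733 3.231
endloop
endfacet
facet normal 0.453 -0.757 -0.472
outer loop
vertex -1.623 -1.122 2.721
vertex -1.348 -0.713 2.329
vertex -1.196 -0.968 2.884
endloop
endfacet
facet normal -0.232 -0.326 0.916
outer loop
vertex -1.623 -1.122 2.721
vertex -1.196 -0.968 2.884
vertex -2.212 0.733 3.231
endloop
endfacet
facet normal 0.452 -0.757 -0.472
outer loop
vertex -1.196 -0.968 2.884
vertex -1.348 -0.713 2.329
vertex -0.858 -0.665 2.721
endloop
endfacet
facet normal 0.397 0.050 0.916
outer loop
vertex -1.196 -0.968 2.884
vertex -0.858 -0.665 2.721
vertex -2.212 0.733 3.231
endloop
endfacet
facet normal 0.453 -0.755 -0.474
outer loop
vertex -0.858 -0.665 2.721
vertex -1.348 -0.713 2.329
vertex -0.808 -0.389 2.329
endloop
endfacet
facet normal 0.716 0.525 0.461
outer loop
vertex -0.858 -0.665 2.721
vertex -0.808 -0.389 2.329
vertex -2.212 0.733 3.231
endloop
endfacet
facet normal 0.453 -0.756 -0.472
outer loop
vertex -0.808 -0.389 2.329
vertex -1.348 -0.713 2.329
vertex -1.074 -0.303 1.936
endloop
endfacet
facet normal 0.538 0.822 -0.185
outer loop
vertex -0.808 -0.389 2.329
vertex -1.074 -0.303 1.936
vertex -2.212 0.733 3.231
endloop
endfacet
facet normal -0.776 -0.307 -0.551
outer loop
vertex -2.85 -4.039 -3.845
vertex -3.119 -4.196 -3.379
vertex -3.091 -3.725 -3.681
endloop
endfacet
facet normal 0.502 0.671 -0.546
outer loop
vertex -2.85 -4.039 -3.845
vertex -3.091 -3.725 -3.681
vertex -1.821 -3.684 -2.461
endloop
endfacet
facet normal -0.777 -0.307 -0.550
outer loop
vertex -3.091 -3.725 -3.681
vertex -3.119 -4.196 -3.379
vertex -3.348 -3.686 -3.34
endloop
endfacet
facet normal 0.045 0.996 -0.080
outer loop
vertex -3.091 -3.725 -3.681
vertex -3.348 -3.686 -3.34
vertex -1.821 -3.684 -2.461
endloop
endfacet
facet normal -0.777 -0.307 -0.549
outer loop
vertex -3.348 -3.686 -3.34
vertex -3.119 -4.196 -3.379
vertex -3.47 -3.946 -3.022
endloop
endfacet
facet normal -0.306 0.791 0.530
outer loop
vertex -3.348 -3.686 -3.34
vertex -3.47 -3.946 -3.022
vertex -1.821 -3.684 -2.461
endloop
endfacet
facet normal -0.777 -0.306 -0.550
outer loop
vertex -3.47 -3.946 -3.022
vertex -3.119 -4.196 -3.379
vertex -3.387 -4.352 -2.913
endloop
endfacet
facet normal -0.342 0.178 0.923
outer loop
vertex -3.47 -3.946 -3.022
vertex -3.387 -4.352 -2.913
vertex -1.821 -3.684 -2.461
endloop
endfacet
facet normal -0.778 -0.305 -0.549
outer loop
vertex -3.387 -4.352 -2.913
vertex -3.119 -4.196 -3.379
vertex -3.147 -4.667 -3.078
endloop
endfacet
facet normal -0.043 -0.489 0.871
outer loop
vertex -3.387 -4.352 -2.913
vertex -3.147 -4.667 -3.078
vertex -1.821 -3.684 -2.461
endloop
endfacet
facet normal -0.776 -0.306 -0.551
outer loop
vertex -3.147 -4.667 -3.078
vertex -3.119 -4.196 -3.379
vertex -2.89 -4.705 -3.419
endloop
endfacet
facet normal 0.416 -0.815 0.404
outer loop
vertex -3.147 -4.667 -3.078
vertex -2.89 -4.705 -3.419
vertex -1.821 -3.684 -2.461
endloop
endfacet
facet normal -0.777 -0.306 -0.550
outer loop
vertex -2.89 -4.705 -3.419
vertex -3.119 -4.196 -3.379
vertex -2.767 -4.446 -3.737
endloop
endfacet
facet normal 0.765 -0.611 -0.202
outer loop
vertex -2.89 -4.705 -3.419
vertex -2.767 -4.446 -3.737
vertex -1.821 -3.684 -2.461
endloop
endfacet
facet normal -0.777 -0.305 -0.551
outer loop
vertex -2.767 -4.446 -3.737
vertex -3.119 -4.196 -3.379
vertex -2.85 -4.039 -3.845
endloop
endfacet
facet normal 0.802 0.005 -0.597
outer loop
vertex -2.767 -4.446 -3.737
vertex -2.85 -4.039 -3.845
vertex -1.821 -3.684 -2.461
endloop
endfacet

endsolid


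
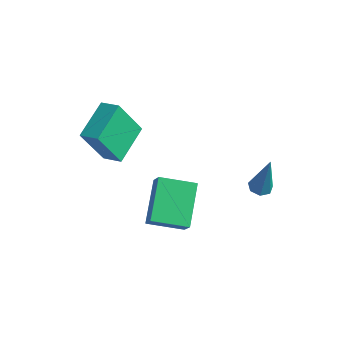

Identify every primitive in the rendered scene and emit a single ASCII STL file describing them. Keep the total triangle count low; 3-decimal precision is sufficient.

solid 
facet normal -0.500 0.294 -0.815
outer loop
vertex -0.891 0.53 -1.715
vertex 0.412 1.569 -2.139
vertex 0.033 -1.099 -2.87
endloop
endfacet
facet normal -0.757 -0.605 0.247
outer loop
vertex 0.628 -1.449 -1.901
vertex -0.891 0.53 -1.715
vertex 0.033 -1.099 -2.87
endloop
endfacet
facet normal -0.500 0.294 -0.815
outer loop
vertex 0.033 -1.099 -2.87
vertex 0.412 1.569 -2.139
vertex 1.336 -0.059 -3.294
endloop
endfacet
facet normal 0.420 -0.740 -0.525
outer loop
vertex 1.336 -0.059 -3.294
vertex 0.628 -1.449 -1.901
vertex 0.033 -1.099 -2.87
endloop
endfacet
facet normal -0.420 0.740 0.525
outer loop
vertex -0.891 0.53 -1.715
vertex 1.007 1.219 -1.17
vertex 0.412 1.569 -2.139
endloop
endfacet
facet normal -0.758 -0.605 0.246
outer loop
vertex -0.296 0.179 -0.746
vertex -0.891 0.53 -1.715
vertex 0.628 -1.449 -1.901
endloop
endfacet
facet normal -0.420 0.740 0.526
outer loop
vertex -0.296 0.179 -0.746
vertex 1.007 1.219 -1.17
vertex -0.891 0.53 -1.715
endloop
endfacet
facet normal 0.757 0.605 -0.247
outer loop
vertex 0.412 1.569 -2.139
vertex 1.007 1.219 -1.17
vertex 1.336 -0.059 -3.294
endloop
endfacet
facet normal 0.419 -0.740 -0.526
outer loop
vertex 1.931 -0.41 -2.325
vertex 0.628 -1.449 -1.901
vertex 1.336 -0.059 -3.294
endloop
endfacet
facet normal 0.758 0.604 -0.246
outer loop
vertex 1.336 -0.059 -3.294
vertex 1.007 1.219 -1.17
vertex 1.931 -0.41 -2.325
endloop
endfacet
facet normal 0.500 -0.294 0.815
outer loop
vertex 1.931 -0.41 -2.325
vertex -0.296 0.179 -0.746
vertex 0.628 -1.449 -1.901
endloop
endfacet
facet normal 0.500 -0.294 0.815
outer loop
vertex 1.007 1.219 -1.17
vertex -0.296 0.179 -0.746
vertex 1.931 -0.41 -2.325
endloop
endfacet
facet normal -0.939 -0.094 -0.331
outer loop
vertex -3.001 -1.745 2.016
vertex -3.401 0.07 2.638
vertex -2.409 -0.963 0.114
endloop
endfacet
facet normal 0.204 -0.926 -0.317
outer loop
vertex -1.479 -0.87 0.442
vertex -3.001 -1.745 2.016
vertex -2.409 -0.963 0.114
endloop
endfacet
facet normal -0.939 -0.094 -0.331
outer loop
vertex -2.409 -0.963 0.114
vertex -3.401 0.07 2.638
vertex -2.809 0.852 0.736
endloop
endfacet
facet normal 0.277 0.366 -0.889
outer loop
vertex -2.809 0.852 0.736
vertex -1.479 -0.87 0.442
vertex -2.409 -0.963 0.114
endloop
endfacet
facet normal -0.277 -0.366 0.889
outer loop
vertex -3.001 -1.745 2.016
vertex -2.471 0.163 2.966
vertex -3.401 0.07 2.638
endloop
endfacet
facet normal 0.204 -0.926 -0.317
outer loop
vertex -2.071 -1.652 2.344
vertex -3.001 -1.745 2.016
vertex -1.479 -0.87 0.442
endloop
endfacet
facet normal -0.277 -0.366 0.889
outer loop
vertex -2.071 -1.652 2.344
vertex -2.471 0.163 2.966
vertex -3.001 -1.745 2.016
endloop
endfacet
facet normal -0.204 0.926 0.317
outer loop
vertex -3.401 0.07 2.638
vertex -2.471 0.163 2.966
vertex -2.809 0.852 0.736
endloop
endfacet
facet normal 0.277 0.366 -0.889
outer loop
vertex -1.879 0.945 1.064
vertex -1.479 -0.87 0.442
vertex -2.809 0.852 0.736
endloop
endfacet
facet normal -0.204 0.926 0.317
outer loop
vertex -2.809 0.852 0.736
vertex -2.471 0.163 2.966
vertex -1.879 0.945 1.064
endloop
endfacet
facet normal 0.939 0.094 0.331
outer loop
vertex -1.879 0.945 1.064
vertex -2.071 -1.652 2.344
vertex -1.479 -0.87 0.442
endloop
endfacet
facet normal 0.939 0.094 0.331
outer loop
vertex -2.471 0.163 2.966
vertex -2.071 -1.652 2.344
vertex -1.879 0.945 1.064
endloop
endfacet
facet normal -0.200 -0.038 -0.979
outer loop
vertex 3.554 3.169 -1.225
vertex 3.209 2.75 -1.138
vertex 3.101 3.289 -1.137
endloop
endfacet
facet normal 0.279 0.950 0.139
outer loop
vertex 3.554 3.169 -1.225
vertex 3.101 3.289 -1.137
vertex 3.631 2.83 0.938
endloop
endfacet
facet normal -0.200 -0.038 -0.979
outer loop
vertex 3.101 3.289 -1.137
vertex 3.209 2.75 -1.138
vertex 2.729 3.003 -1.05
endloop
endfacet
facet normal -0.533 0.787 0.310
outer loop
vertex 3.101 3.289 -1.137
vertex 2.729 3.003 -1.05
vertex 3.631 2.83 0.938
endloop
endfacet
facet normal -0.200 -0.039 -0.979
outer loop
vertex 2.729 3.003 -1.05
vertex 3.209 2.75 -1.138
vertex 2.718 2.527 -1.029
endloop
endfacet
facet normal -0.909 0.039 0.416
outer loop
vertex 2.729 3.003 -1.05
vertex 2.718 2.527 -1.029
vertex 3.631 2.83 0.938
endloop
endfacet
facet normal -0.201 -0.037 -0.979
outer loop
vertex 2.718 2.527 -1.029
vertex 3.209 2.75 -1.138
vertex 3.077 2.218 -1.091
endloop
endfacet
facet normal -0.566 -0.733 0.376
outer loop
vertex 2.718 2.527 -1.029
vertex 3.077 2.218 -1.091
vertex 3.631 2.83 0.938
endloop
endfacet
facet normal -0.198 -0.037 -0.980
outer loop
vertex 3.077 2.218 -1.091
vertex 3.209 2.75 -1.138
vertex 3.535 2.31 -1.187
endloop
endfacet
facet normal 0.236 -0.946 0.221
outer loop
vertex 3.077 2.218 -1.091
vertex 3.535 2.31 -1.187
vertex 3.631 2.83 0.938
endloop
endfacet
facet normal -0.199 -0.039 -0.979
outer loop
vertex 3.535 2.31 -1.187
vertex 3.209 2.75 -1.138
vertex 3.748 2.733 -1.247
endloop
endfacet
facet normal 0.895 -0.441 0.068
outer loop
vertex 3.535 2.31 -1.187
vertex 3.748 2.733 -1.247
vertex 3.631 2.83 0.938
endloop
endfacet
facet normal -0.199 -0.039 -0.979
outer loop
vertex 3.748 2.733 -1.247
vertex 3.209 2.75 -1.138
vertex 3.554 3.169 -1.225
endloop
endfacet
facet normal 0.914 0.405 0.031
outer loop
vertex 3.748 2.733 -1.247
vertex 3.554 3.169 -1.225
vertex 3.631 2.83 0.938
endloop
endfacet

endsolid


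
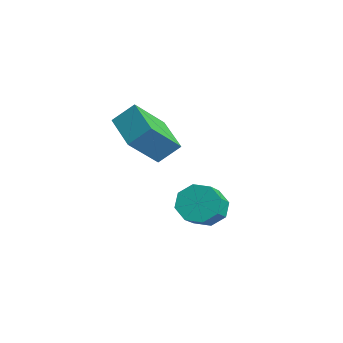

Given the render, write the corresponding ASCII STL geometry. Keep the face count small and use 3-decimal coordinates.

solid 
facet normal -0.492 0.594 -0.637
outer loop
vertex 3.393 -2.024 -0.653
vertex 2.779 -1.829 0.003
vertex 3.577 -1.462 -0.271
endloop
endfacet
facet normal 0.831 0.100 -0.548
outer loop
vertex 3.393 -2.024 -0.653
vertex 3.577 -1.462 -0.271
vertex 4.176 -2.967 0.361
endloop
endfacet
facet normal 0.831 0.101 -0.547
outer loop
vertex 4.176 -2.967 0.361
vertex 3.577 -1.462 -0.271
vertex 4.359 -2.404 0.743
endloop
endfacet
facet normal 0.492 -0.593 0.638
outer loop
vertex 4.176 -2.967 0.361
vertex 4.359 -2.404 0.743
vertex 3.561 -2.771 1.017
endloop
endfacet
facet normal -0.492 0.593 -0.638
outer loop
vertex 3.577 -1.462 -0.271
vertex 2.779 -1.829 0.003
vertex 3.293 -1.114 0.271
endloop
endfacet
facet normal 0.772 0.636 -0.004
outer loop
vertex 3.577 -1.462 -0.271
vertex 3.293 -1.114 0.271
vertex 4.359 -2.404 0.743
endloop
endfacet
facet normal 0.771 0.636 -0.003
outer loop
vertex 4.359 -2.404 0.743
vertex 3.293 -1.114 0.271
vertex 4.075 -2.057 1.285
endloop
endfacet
facet normal 0.492 -0.593 0.637
outer loop
vertex 4.359 -2.404 0.743
vertex 4.075 -2.057 1.285
vertex 3.561 -2.771 1.017
endloop
endfacet
facet normal -0.492 0.593 -0.637
outer loop
vertex 3.293 -1.114 0.271
vertex 2.779 -1.829 0.003
vertex 2.708 -1.185 0.657
endloop
endfacet
facet normal 0.261 0.799 0.542
outer loop
vertex 3.293 -1.114 0.271
vertex 2.708 -1.185 0.657
vertex 4.075 -2.057 1.285
endloop
endfacet
facet normal 0.260 0.799 0.543
outer loop
vertex 4.075 -2.057 1.285
vertex 2.708 -1.185 0.657
vertex 3.49 -2.128 1.67
endloop
endfacet
facet normal 0.492 -0.593 0.638
outer loop
vertex 4.075 -2.057 1.285
vertex 3.49 -2.128 1.67
vertex 3.561 -2.771 1.017
endloop
endfacet
facet normal -0.491 0.593 -0.638
outer loop
vertex 2.708 -1.185 0.657
vertex 2.779 -1.829 0.003
vertex 2.164 -1.633 0.659
endloop
endfacet
facet normal -0.403 0.493 0.771
outer loop
vertex 2.708 -1.185 0.657
vertex 2.164 -1.633 0.659
vertex 3.49 -2.128 1.67
endloop
endfacet
facet normal -0.403 0.494 0.770
outer loop
vertex 3.49 -2.128 1.67
vertex 2.164 -1.633 0.659
vertex 2.947 -2.576 1.673
endloop
endfacet
facet normal 0.493 -0.593 0.637
outer loop
vertex 3.49 -2.128 1.67
vertex 2.947 -2.576 1.673
vertex 3.561 -2.771 1.017
endloop
endfacet
facet normal -0.492 0.593 -0.638
outer loop
vertex 2.164 -1.633 0.659
vertex 2.779 -1.829 0.003
vertex 1.981 -2.196 0.277
endloop
endfacet
facet normal -0.831 -0.101 0.547
outer loop
vertex 2.164 -1.633 0.659
vertex 1.981 -2.196 0.277
vertex 2.947 -2.576 1.673
endloop
endfacet
facet normal -0.831 -0.100 0.548
outer loop
vertex 2.947 -2.576 1.673
vertex 1.981 -2.196 0.277
vertex 2.763 -3.138 1.291
endloop
endfacet
facet normal 0.492 -0.594 0.637
outer loop
vertex 2.947 -2.576 1.673
vertex 2.763 -3.138 1.291
vertex 3.561 -2.771 1.017
endloop
endfacet
facet normal -0.492 0.593 -0.637
outer loop
vertex 1.981 -2.196 0.277
vertex 2.779 -1.829 0.003
vertex 2.265 -2.543 -0.265
endloop
endfacet
facet normal -0.771 -0.637 0.003
outer loop
vertex 1.981 -2.196 0.277
vertex 2.265 -2.543 -0.265
vertex 2.763 -3.138 1.291
endloop
endfacet
facet normal -0.772 -0.636 0.004
outer loop
vertex 2.763 -3.138 1.291
vertex 2.265 -2.543 -0.265
vertex 3.047 -3.486 0.749
endloop
endfacet
facet normal 0.492 -0.593 0.638
outer loop
vertex 2.763 -3.138 1.291
vertex 3.047 -3.486 0.749
vertex 3.561 -2.771 1.017
endloop
endfacet
facet normal -0.492 0.593 -0.638
outer loop
vertex 2.265 -2.543 -0.265
vertex 2.779 -1.829 0.003
vertex 2.85 -2.472 -0.65
endloop
endfacet
facet normal -0.260 -0.799 -0.542
outer loop
vertex 2.265 -2.543 -0.265
vertex 2.85 -2.472 -0.65
vertex 3.047 -3.486 0.749
endloop
endfacet
facet normal -0.261 -0.799 -0.542
outer loop
vertex 3.047 -3.486 0.749
vertex 2.85 -2.472 -0.65
vertex 3.632 -3.415 0.363
endloop
endfacet
facet normal 0.492 -0.593 0.637
outer loop
vertex 3.047 -3.486 0.749
vertex 3.632 -3.415 0.363
vertex 3.561 -2.771 1.017
endloop
endfacet
facet normal -0.493 0.593 -0.637
outer loop
vertex 2.85 -2.472 -0.65
vertex 2.779 -1.829 0.003
vertex 3.393 -2.024 -0.653
endloop
endfacet
facet normal 0.403 -0.494 -0.771
outer loop
vertex 2.85 -2.472 -0.65
vertex 3.393 -2.024 -0.653
vertex 3.632 -3.415 0.363
endloop
endfacet
facet normal 0.404 -0.493 -0.771
outer loop
vertex 3.632 -3.415 0.363
vertex 3.393 -2.024 -0.653
vertex 4.176 -2.967 0.361
endloop
endfacet
facet normal 0.491 -0.593 0.638
outer loop
vertex 3.632 -3.415 0.363
vertex 4.176 -2.967 0.361
vertex 3.561 -2.771 1.017
endloop
endfacet
facet normal -0.959 0.202 0.198
outer loop
vertex -1.808 -2.128 3.605
vertex -1.827 -0.706 2.061
vertex -2.156 -2.998 2.809
endloop
endfacet
facet normal 0.010 -0.677 0.736
outer loop
vertex -0.373 -3.374 2.439
vertex -1.808 -2.128 3.605
vertex -2.156 -2.998 2.809
endloop
endfacet
facet normal -0.959 0.203 0.199
outer loop
vertex -2.156 -2.998 2.809
vertex -1.827 -0.706 2.061
vertex -2.176 -1.576 1.264
endloop
endfacet
facet normal -0.284 -0.707 -0.647
outer loop
vertex -2.176 -1.576 1.264
vertex -0.373 -3.374 2.439
vertex -2.156 -2.998 2.809
endloop
endfacet
facet normal 0.284 0.707 0.648
outer loop
vertex -1.808 -2.128 3.605
vertex -0.044 -1.082 1.691
vertex -1.827 -0.706 2.061
endloop
endfacet
facet normal 0.009 -0.677 0.735
outer loop
vertex -0.024 -2.504 3.236
vertex -1.808 -2.128 3.605
vertex -0.373 -3.374 2.439
endloop
endfacet
facet normal 0.283 0.708 0.648
outer loop
vertex -0.024 -2.504 3.236
vertex -0.044 -1.082 1.691
vertex -1.808 -2.128 3.605
endloop
endfacet
facet normal -0.010 0.678 -0.735
outer loop
vertex -1.827 -0.706 2.061
vertex -0.044 -1.082 1.691
vertex -2.176 -1.576 1.264
endloop
endfacet
facet normal -0.283 -0.707 -0.648
outer loop
vertex -0.392 -1.952 0.895
vertex -0.373 -3.374 2.439
vertex -2.176 -1.576 1.264
endloop
endfacet
facet normal -0.010 0.677 -0.736
outer loop
vertex -2.176 -1.576 1.264
vertex -0.044 -1.082 1.691
vertex -0.392 -1.952 0.895
endloop
endfacet
facet normal 0.959 -0.203 -0.199
outer loop
vertex -0.392 -1.952 0.895
vertex -0.024 -2.504 3.236
vertex -0.373 -3.374 2.439
endloop
endfacet
facet normal 0.959 -0.202 -0.198
outer loop
vertex -0.044 -1.082 1.691
vertex -0.024 -2.504 3.236
vertex -0.392 -1.952 0.895
endloop
endfacet

endsolid


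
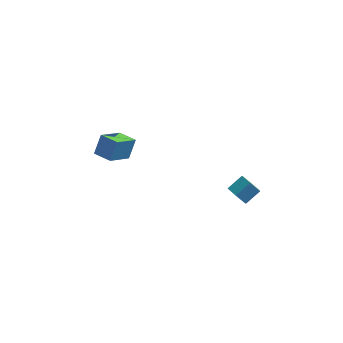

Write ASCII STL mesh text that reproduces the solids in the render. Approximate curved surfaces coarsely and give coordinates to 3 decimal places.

solid 
facet normal -0.685 -0.515 -0.516
outer loop
vertex 3.276 -2.846 -0.931
vertex 2.865 -2.28 -0.951
vertex 3.332 -2.391 -1.46
endloop
endfacet
facet normal 0.725 -0.559 -0.404
outer loop
vertex 3.276 -2.846 -0.931
vertex 3.332 -2.391 -1.46
vertex 3.967 -2.326 -0.41
endloop
endfacet
facet normal 0.725 -0.557 -0.404
outer loop
vertex 3.967 -2.326 -0.41
vertex 3.332 -2.391 -1.46
vertex 4.023 -1.87 -0.938
endloop
endfacet
facet normal 0.684 0.515 0.517
outer loop
vertex 3.967 -2.326 -0.41
vertex 4.023 -1.87 -0.938
vertex 3.555 -1.76 -0.429
endloop
endfacet
facet normal -0.685 -0.515 -0.516
outer loop
vertex 3.332 -2.391 -1.46
vertex 2.865 -2.28 -0.951
vertex 2.921 -1.825 -1.479
endloop
endfacet
facet normal 0.432 0.285 -0.856
outer loop
vertex 3.332 -2.391 -1.46
vertex 2.921 -1.825 -1.479
vertex 4.023 -1.87 -0.938
endloop
endfacet
facet normal 0.432 0.284 -0.856
outer loop
vertex 4.023 -1.87 -0.938
vertex 2.921 -1.825 -1.479
vertex 3.611 -1.304 -0.958
endloop
endfacet
facet normal 0.683 0.516 0.517
outer loop
vertex 4.023 -1.87 -0.938
vertex 3.611 -1.304 -0.958
vertex 3.555 -1.76 -0.429
endloop
endfacet
facet normal -0.684 -0.515 -0.517
outer loop
vertex 2.921 -1.825 -1.479
vertex 2.865 -2.28 -0.951
vertex 2.453 -1.714 -0.97
endloop
endfacet
facet normal -0.293 0.842 -0.453
outer loop
vertex 2.921 -1.825 -1.479
vertex 2.453 -1.714 -0.97
vertex 3.611 -1.304 -0.958
endloop
endfacet
facet normal -0.294 0.843 -0.451
outer loop
vertex 3.611 -1.304 -0.958
vertex 2.453 -1.714 -0.97
vertex 3.144 -1.194 -0.449
endloop
endfacet
facet normal 0.684 0.515 0.516
outer loop
vertex 3.611 -1.304 -0.958
vertex 3.144 -1.194 -0.449
vertex 3.555 -1.76 -0.429
endloop
endfacet
facet normal -0.684 -0.515 -0.517
outer loop
vertex 2.453 -1.714 -0.97
vertex 2.865 -2.28 -0.951
vertex 2.397 -2.17 -0.442
endloop
endfacet
facet normal -0.725 0.558 0.405
outer loop
vertex 2.453 -1.714 -0.97
vertex 2.397 -2.17 -0.442
vertex 3.144 -1.194 -0.449
endloop
endfacet
facet normal -0.725 0.558 0.403
outer loop
vertex 3.144 -1.194 -0.449
vertex 2.397 -2.17 -0.442
vertex 3.088 -1.649 0.08
endloop
endfacet
facet normal 0.685 0.515 0.516
outer loop
vertex 3.144 -1.194 -0.449
vertex 3.088 -1.649 0.08
vertex 3.555 -1.76 -0.429
endloop
endfacet
facet normal -0.683 -0.516 -0.517
outer loop
vertex 2.397 -2.17 -0.442
vertex 2.865 -2.28 -0.951
vertex 2.809 -2.736 -0.422
endloop
endfacet
facet normal -0.432 -0.284 0.856
outer loop
vertex 2.397 -2.17 -0.442
vertex 2.809 -2.736 -0.422
vertex 3.088 -1.649 0.08
endloop
endfacet
facet normal -0.431 -0.285 0.856
outer loop
vertex 3.088 -1.649 0.08
vertex 2.809 -2.736 -0.422
vertex 3.499 -2.215 0.099
endloop
endfacet
facet normal 0.685 0.515 0.516
outer loop
vertex 3.088 -1.649 0.08
vertex 3.499 -2.215 0.099
vertex 3.555 -1.76 -0.429
endloop
endfacet
facet normal -0.684 -0.515 -0.516
outer loop
vertex 2.809 -2.736 -0.422
vertex 2.865 -2.28 -0.951
vertex 3.276 -2.846 -0.931
endloop
endfacet
facet normal 0.294 -0.842 0.452
outer loop
vertex 2.809 -2.736 -0.422
vertex 3.276 -2.846 -0.931
vertex 3.499 -2.215 0.099
endloop
endfacet
facet normal 0.293 -0.842 0.453
outer loop
vertex 3.499 -2.215 0.099
vertex 3.276 -2.846 -0.931
vertex 3.967 -2.326 -0.41
endloop
endfacet
facet normal 0.684 0.515 0.517
outer loop
vertex 3.499 -2.215 0.099
vertex 3.967 -2.326 -0.41
vertex 3.555 -1.76 -0.429
endloop
endfacet
facet normal -0.802 0.593 -0.071
outer loop
vertex -4.192 1.828 -0.346
vertex -3.306 2.916 -1.252
vertex -4.528 1.251 -1.367
endloop
endfacet
facet normal -0.531 -0.651 0.543
outer loop
vertex -3.654 0.604 -1.288
vertex -4.192 1.828 -0.346
vertex -4.528 1.251 -1.367
endloop
endfacet
facet normal -0.802 0.593 -0.071
outer loop
vertex -4.528 1.251 -1.367
vertex -3.306 2.916 -1.252
vertex -3.642 2.339 -2.273
endloop
endfacet
facet normal -0.275 -0.473 -0.837
outer loop
vertex -3.642 2.339 -2.273
vertex -3.654 0.604 -1.288
vertex -4.528 1.251 -1.367
endloop
endfacet
facet normal 0.275 0.473 0.837
outer loop
vertex -4.192 1.828 -0.346
vertex -2.432 2.269 -1.173
vertex -3.306 2.916 -1.252
endloop
endfacet
facet normal -0.531 -0.651 0.543
outer loop
vertex -3.318 1.181 -0.267
vertex -4.192 1.828 -0.346
vertex -3.654 0.604 -1.288
endloop
endfacet
facet normal 0.275 0.473 0.837
outer loop
vertex -3.318 1.181 -0.267
vertex -2.432 2.269 -1.173
vertex -4.192 1.828 -0.346
endloop
endfacet
facet normal 0.531 0.651 -0.543
outer loop
vertex -3.306 2.916 -1.252
vertex -2.432 2.269 -1.173
vertex -3.642 2.339 -2.273
endloop
endfacet
facet normal -0.275 -0.473 -0.837
outer loop
vertex -2.768 1.692 -2.194
vertex -3.654 0.604 -1.288
vertex -3.642 2.339 -2.273
endloop
endfacet
facet normal 0.531 0.651 -0.543
outer loop
vertex -3.642 2.339 -2.273
vertex -2.432 2.269 -1.173
vertex -2.768 1.692 -2.194
endloop
endfacet
facet normal 0.802 -0.593 0.071
outer loop
vertex -2.768 1.692 -2.194
vertex -3.318 1.181 -0.267
vertex -3.654 0.604 -1.288
endloop
endfacet
facet normal 0.802 -0.593 0.071
outer loop
vertex -2.432 2.269 -1.173
vertex -3.318 1.181 -0.267
vertex -2.768 1.692 -2.194
endloop
endfacet

endsolid


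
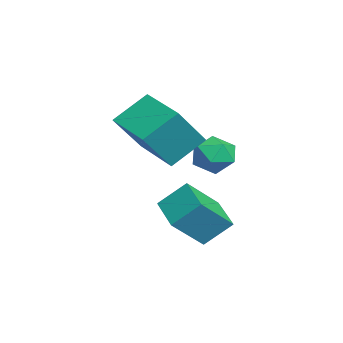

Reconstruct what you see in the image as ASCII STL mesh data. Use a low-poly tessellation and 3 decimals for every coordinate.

solid 
facet normal 0.211 -0.170 0.963
outer loop
vertex 0.554 -0.602 1.763
vertex -0.291 -0.928 1.891
vertex 0.385 -1.493 1.643
endloop
endfacet
facet normal 0.797 -0.227 0.560
outer loop
vertex 0.554 -0.602 1.763
vertex 0.385 -1.493 1.643
vertex 0.925 -1.046 1.055
endloop
endfacet
facet normal 0.892 0.394 0.221
outer loop
vertex 0.554 -0.602 1.763
vertex 0.925 -1.046 1.055
vertex 0.583 -0.206 0.939
endloop
endfacet
facet normal 0.365 0.834 0.414
outer loop
vertex 0.554 -0.602 1.763
vertex 0.583 -0.206 0.939
vertex -0.169 -0.133 1.456
endloop
endfacet
facet normal -0.055 0.486 0.872
outer loop
vertex 0.554 -0.602 1.763
vertex -0.169 -0.133 1.456
vertex -0.291 -0.928 1.891
endloop
endfacet
facet normal 0.679 -0.731 0.068
outer loop
vertex 0.925 -1.046 1.055
vertex 0.385 -1.493 1.643
vertex 0.309 -1.647 0.744
endloop
endfacet
facet normal -0.270 -0.639 0.720
outer loop
vertex 0.385 -1.493 1.643
vertex -0.291 -0.928 1.891
vertex -0.443 -1.574 1.261
endloop
endfacet
facet normal -0.702 0.422 0.574
outer loop
vertex -0.291 -0.928 1.891
vertex -0.169 -0.133 1.456
vertex -0.785 -0.734 1.145
endloop
endfacet
facet normal -0.019 0.986 -0.167
outer loop
vertex -0.169 -0.133 1.456
vertex 0.583 -0.206 0.939
vertex -0.245 -0.287 0.557
endloop
endfacet
facet normal 0.833 0.273 -0.481
outer loop
vertex 0.583 -0.206 0.939
vertex 0.925 -1.046 1.055
vertex 0.431 -0.852 0.309
endloop
endfacet
facet normal -0.365 -0.834 -0.414
outer loop
vertex -0.414 -1.178 0.437
vertex 0.309 -1.647 0.744
vertex -0.443 -1.574 1.261
endloop
endfacet
facet normal -0.892 -0.394 -0.221
outer loop
vertex -0.414 -1.178 0.437
vertex -0.443 -1.574 1.261
vertex -0.785 -0.734 1.145
endloop
endfacet
facet normal -0.797 0.227 -0.560
outer loop
vertex -0.414 -1.178 0.437
vertex -0.785 -0.734 1.145
vertex -0.245 -0.287 0.557
endloop
endfacet
facet normal -0.211 0.170 -0.963
outer loop
vertex -0.414 -1.178 0.437
vertex -0.245 -0.287 0.557
vertex 0.431 -0.852 0.309
endloop
endfacet
facet normal 0.055 -0.486 -0.872
outer loop
vertex -0.414 -1.178 0.437
vertex 0.431 -0.852 0.309
vertex 0.309 -1.647 0.744
endloop
endfacet
facet normal 0.019 -0.986 0.167
outer loop
vertex -0.443 -1.574 1.261
vertex 0.309 -1.647 0.744
vertex 0.385 -1.493 1.643
endloop
endfacet
facet normal -0.833 -0.273 0.481
outer loop
vertex -0.785 -0.734 1.145
vertex -0.443 -1.574 1.261
vertex -0.291 -0.928 1.891
endloop
endfacet
facet normal -0.679 0.731 -0.068
outer loop
vertex -0.245 -0.287 0.557
vertex -0.785 -0.734 1.145
vertex -0.169 -0.133 1.456
endloop
endfacet
facet normal 0.270 0.639 -0.720
outer loop
vertex 0.431 -0.852 0.309
vertex -0.245 -0.287 0.557
vertex 0.583 -0.206 0.939
endloop
endfacet
facet normal 0.702 -0.422 -0.574
outer loop
vertex 0.309 -1.647 0.744
vertex 0.431 -0.852 0.309
vertex 0.925 -1.046 1.055
endloop
endfacet
facet normal -0.846 -0.500 0.185
outer loop
vertex 0.498 -4.429 2.95
vertex 0.013 -3.217 4.008
vertex -0.43 -3.438 1.388
endloop
endfacet
facet normal 0.289 -0.722 -0.629
outer loop
vertex 1.287 -2.423 1.012
vertex 0.498 -4.429 2.95
vertex -0.43 -3.438 1.388
endloop
endfacet
facet normal -0.846 -0.500 0.185
outer loop
vertex -0.43 -3.438 1.388
vertex 0.013 -3.217 4.008
vertex -0.915 -2.226 2.445
endloop
endfacet
facet normal -0.448 0.479 -0.755
outer loop
vertex -0.915 -2.226 2.445
vertex 1.287 -2.423 1.012
vertex -0.43 -3.438 1.388
endloop
endfacet
facet normal 0.448 -0.479 0.754
outer loop
vertex 0.498 -4.429 2.95
vertex 1.73 -2.202 3.632
vertex 0.013 -3.217 4.008
endloop
endfacet
facet normal 0.289 -0.722 -0.629
outer loop
vertex 2.215 -3.414 2.575
vertex 0.498 -4.429 2.95
vertex 1.287 -2.423 1.012
endloop
endfacet
facet normal 0.448 -0.479 0.755
outer loop
vertex 2.215 -3.414 2.575
vertex 1.73 -2.202 3.632
vertex 0.498 -4.429 2.95
endloop
endfacet
facet normal -0.289 0.722 0.629
outer loop
vertex 0.013 -3.217 4.008
vertex 1.73 -2.202 3.632
vertex -0.915 -2.226 2.445
endloop
endfacet
facet normal -0.448 0.479 -0.755
outer loop
vertex 0.802 -1.211 2.07
vertex 1.287 -2.423 1.012
vertex -0.915 -2.226 2.445
endloop
endfacet
facet normal -0.289 0.721 0.629
outer loop
vertex -0.915 -2.226 2.445
vertex 1.73 -2.202 3.632
vertex 0.802 -1.211 2.07
endloop
endfacet
facet normal 0.846 0.500 -0.185
outer loop
vertex 0.802 -1.211 2.07
vertex 2.215 -3.414 2.575
vertex 1.287 -2.423 1.012
endloop
endfacet
facet normal 0.846 0.500 -0.185
outer loop
vertex 1.73 -2.202 3.632
vertex 2.215 -3.414 2.575
vertex 0.802 -1.211 2.07
endloop
endfacet
facet normal -0.921 -0.269 0.282
outer loop
vertex 3.048 -2.955 -0.076
vertex 3.041 -1.967 0.844
vertex 2.362 -1.853 -1.264
endloop
endfacet
facet normal 0.005 -0.732 -0.682
outer loop
vertex 3.799 -1.433 -1.704
vertex 3.048 -2.955 -0.076
vertex 2.362 -1.853 -1.264
endloop
endfacet
facet normal -0.921 -0.269 0.282
outer loop
vertex 2.362 -1.853 -1.264
vertex 3.041 -1.967 0.844
vertex 2.355 -0.865 -0.344
endloop
endfacet
facet normal -0.390 0.626 -0.675
outer loop
vertex 2.355 -0.865 -0.344
vertex 3.799 -1.433 -1.704
vertex 2.362 -1.853 -1.264
endloop
endfacet
facet normal 0.390 -0.626 0.675
outer loop
vertex 3.048 -2.955 -0.076
vertex 4.478 -1.547 0.404
vertex 3.041 -1.967 0.844
endloop
endfacet
facet normal 0.005 -0.732 -0.682
outer loop
vertex 4.485 -2.535 -0.516
vertex 3.048 -2.955 -0.076
vertex 3.799 -1.433 -1.704
endloop
endfacet
facet normal 0.390 -0.626 0.675
outer loop
vertex 4.485 -2.535 -0.516
vertex 4.478 -1.547 0.404
vertex 3.048 -2.955 -0.076
endloop
endfacet
facet normal -0.005 0.732 0.682
outer loop
vertex 3.041 -1.967 0.844
vertex 4.478 -1.547 0.404
vertex 2.355 -0.865 -0.344
endloop
endfacet
facet normal -0.390 0.626 -0.675
outer loop
vertex 3.792 -0.445 -0.784
vertex 3.799 -1.433 -1.704
vertex 2.355 -0.865 -0.344
endloop
endfacet
facet normal -0.005 0.732 0.682
outer loop
vertex 2.355 -0.865 -0.344
vertex 4.478 -1.547 0.404
vertex 3.792 -0.445 -0.784
endloop
endfacet
facet normal 0.921 0.269 -0.282
outer loop
vertex 3.792 -0.445 -0.784
vertex 4.485 -2.535 -0.516
vertex 3.799 -1.433 -1.704
endloop
endfacet
facet normal 0.921 0.269 -0.282
outer loop
vertex 4.478 -1.547 0.404
vertex 4.485 -2.535 -0.516
vertex 3.792 -0.445 -0.784
endloop
endfacet

endsolid
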